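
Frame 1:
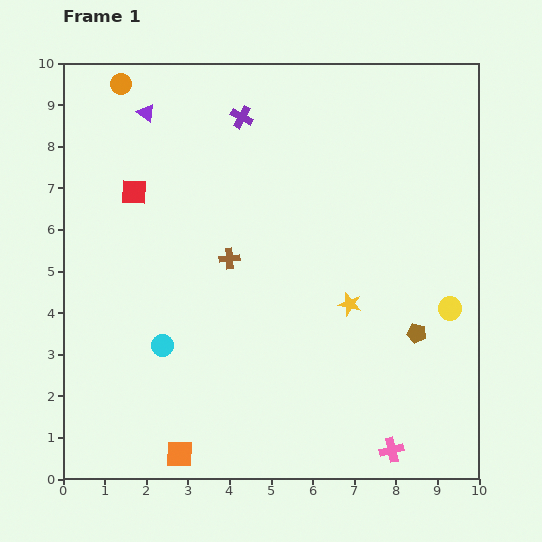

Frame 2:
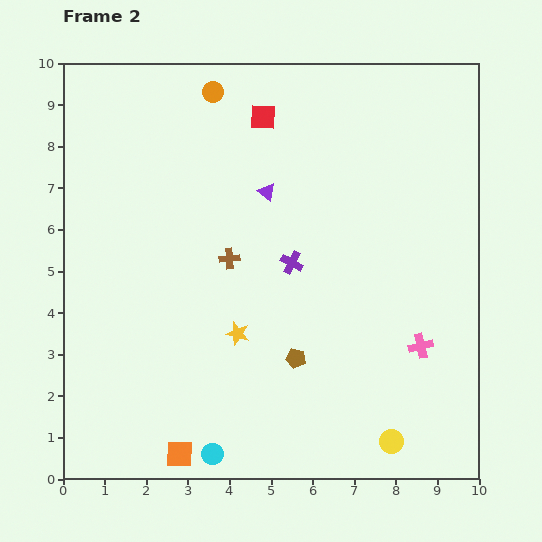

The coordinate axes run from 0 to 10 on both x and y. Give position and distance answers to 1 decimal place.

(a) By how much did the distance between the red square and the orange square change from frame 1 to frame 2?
+1.9

Distance in frame 1: 6.4. Distance in frame 2: 8.3.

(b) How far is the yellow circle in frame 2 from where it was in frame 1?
3.5

The yellow circle moved from (9.3, 4.1) to (7.9, 0.9), a distance of √(1.4² + 3.2²) ≈ 3.5.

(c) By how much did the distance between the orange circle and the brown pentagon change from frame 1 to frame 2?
-2.6

Distance in frame 1: 9.3. Distance in frame 2: 6.7.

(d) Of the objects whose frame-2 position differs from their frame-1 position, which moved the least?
the orange circle

(moved 2.2)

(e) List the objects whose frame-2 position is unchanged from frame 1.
the brown cross, the orange square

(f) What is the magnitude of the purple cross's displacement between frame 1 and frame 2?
3.7

The purple cross moved from (4.3, 8.7) to (5.5, 5.2), a distance of √(1.2² + 3.5²) ≈ 3.7.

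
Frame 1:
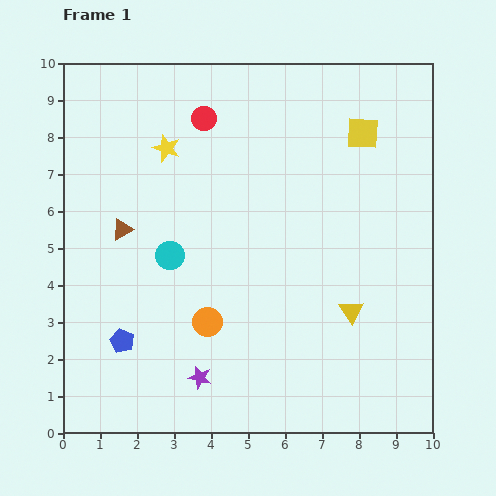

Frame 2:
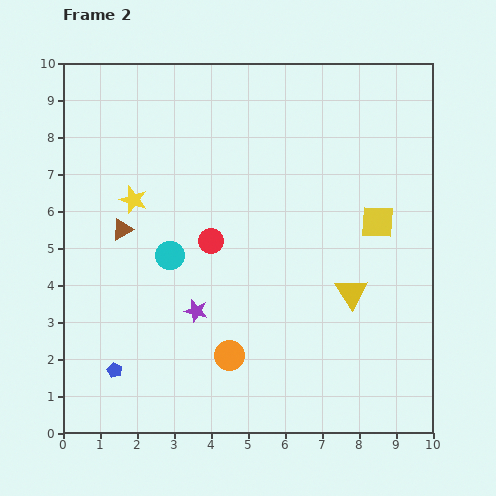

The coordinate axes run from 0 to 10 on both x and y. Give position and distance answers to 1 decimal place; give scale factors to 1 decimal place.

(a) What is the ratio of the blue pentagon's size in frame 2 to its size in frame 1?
0.6×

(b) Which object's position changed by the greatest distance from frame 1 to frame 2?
the red circle

(moved 3.3; next 2.4)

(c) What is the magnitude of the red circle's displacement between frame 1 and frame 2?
3.3

The red circle moved from (3.8, 8.5) to (4.0, 5.2), a distance of √(0.2² + 3.3²) ≈ 3.3.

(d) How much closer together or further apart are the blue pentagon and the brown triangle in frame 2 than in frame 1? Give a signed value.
+0.8

Distance in frame 1: 3.0. Distance in frame 2: 3.8.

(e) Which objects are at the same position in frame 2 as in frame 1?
the brown triangle, the cyan circle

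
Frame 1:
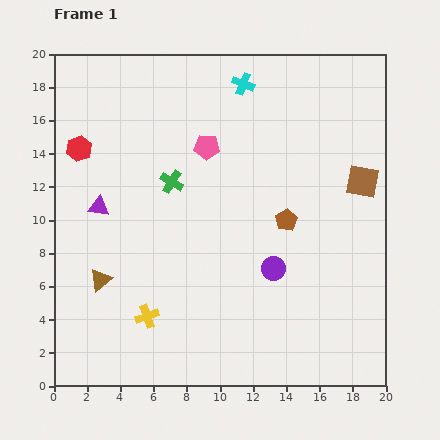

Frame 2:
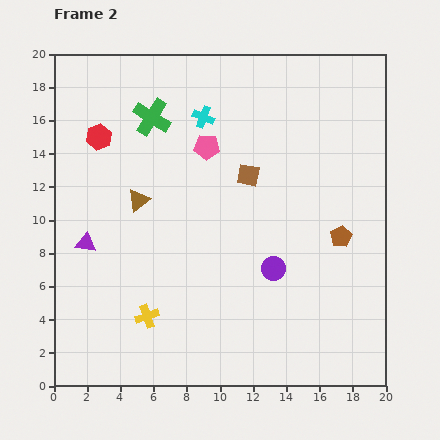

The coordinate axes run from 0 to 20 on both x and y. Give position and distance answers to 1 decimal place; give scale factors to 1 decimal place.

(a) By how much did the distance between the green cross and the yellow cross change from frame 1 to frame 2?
+3.8

Distance in frame 1: 8.2. Distance in frame 2: 12.0.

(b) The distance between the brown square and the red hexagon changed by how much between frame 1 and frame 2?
-7.9

Distance in frame 1: 17.2. Distance in frame 2: 9.3.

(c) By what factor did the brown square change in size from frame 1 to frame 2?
0.7×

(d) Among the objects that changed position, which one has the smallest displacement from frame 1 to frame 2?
the red hexagon

(moved 1.4)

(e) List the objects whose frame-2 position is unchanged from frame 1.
the purple circle, the pink pentagon, the yellow cross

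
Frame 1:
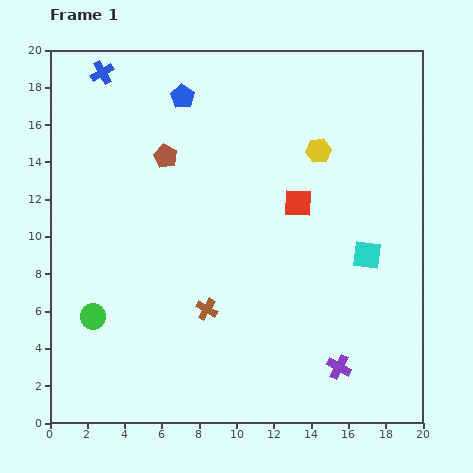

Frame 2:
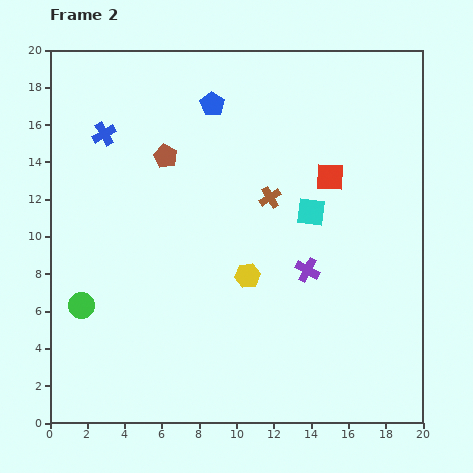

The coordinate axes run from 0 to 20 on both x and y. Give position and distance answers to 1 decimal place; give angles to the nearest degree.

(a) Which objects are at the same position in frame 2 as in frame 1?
the brown pentagon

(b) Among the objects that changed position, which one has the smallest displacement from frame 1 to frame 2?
the green circle

(moved 0.8)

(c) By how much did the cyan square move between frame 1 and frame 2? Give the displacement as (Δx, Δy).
(-3.0, 2.3)

The cyan square was at (17.0, 9.0) in frame 1 and (14.0, 11.3) in frame 2.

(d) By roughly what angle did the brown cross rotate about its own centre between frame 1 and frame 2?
28° clockwise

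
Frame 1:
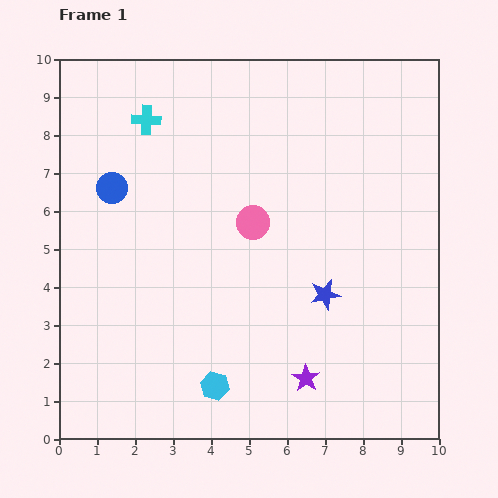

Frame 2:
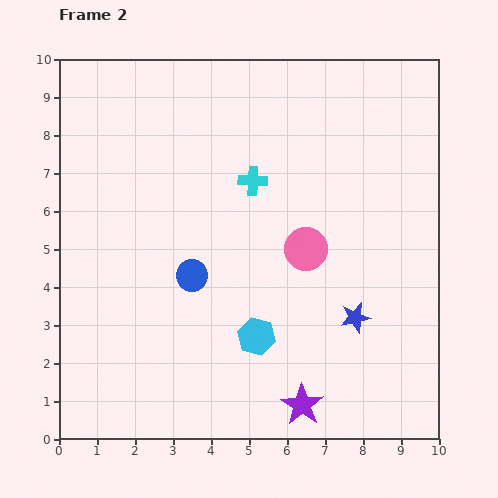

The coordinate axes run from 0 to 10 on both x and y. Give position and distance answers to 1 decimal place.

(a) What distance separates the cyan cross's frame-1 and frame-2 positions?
3.2

The cyan cross moved from (2.3, 8.4) to (5.1, 6.8), a distance of √(2.8² + 1.6²) ≈ 3.2.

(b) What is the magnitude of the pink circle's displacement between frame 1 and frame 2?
1.6

The pink circle moved from (5.1, 5.7) to (6.5, 5.0), a distance of √(1.4² + 0.7²) ≈ 1.6.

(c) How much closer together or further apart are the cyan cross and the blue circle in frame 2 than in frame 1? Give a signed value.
+1.0

Distance in frame 1: 2.0. Distance in frame 2: 3.0.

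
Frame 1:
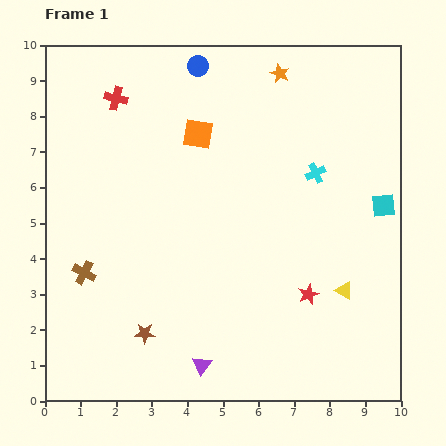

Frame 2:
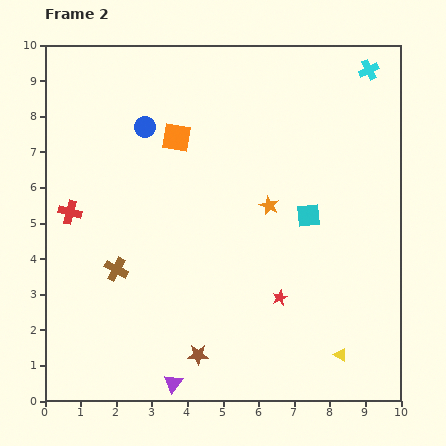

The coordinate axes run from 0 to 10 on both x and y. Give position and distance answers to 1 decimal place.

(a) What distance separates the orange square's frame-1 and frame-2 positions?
0.6

The orange square moved from (4.3, 7.5) to (3.7, 7.4), a distance of √(0.6² + 0.1²) ≈ 0.6.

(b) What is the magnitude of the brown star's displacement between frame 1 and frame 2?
1.6

The brown star moved from (2.8, 1.9) to (4.3, 1.3), a distance of √(1.5² + 0.6²) ≈ 1.6.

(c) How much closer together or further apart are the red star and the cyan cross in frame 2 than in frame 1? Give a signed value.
+3.5

Distance in frame 1: 3.4. Distance in frame 2: 6.9.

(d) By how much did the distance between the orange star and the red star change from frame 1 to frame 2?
-3.7

Distance in frame 1: 6.3. Distance in frame 2: 2.6.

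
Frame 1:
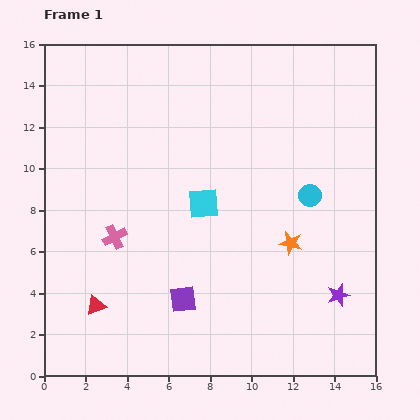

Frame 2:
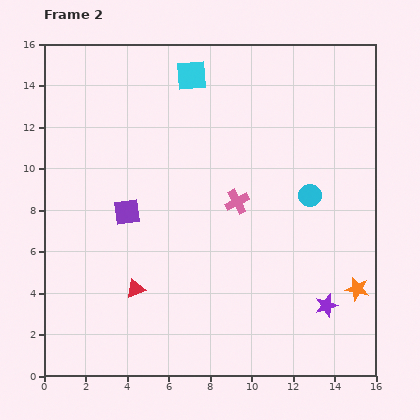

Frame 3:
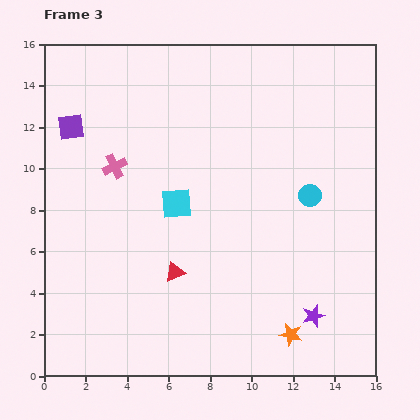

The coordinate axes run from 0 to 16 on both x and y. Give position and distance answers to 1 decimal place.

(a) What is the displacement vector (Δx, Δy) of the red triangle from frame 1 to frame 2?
(1.9, 0.8)

The red triangle was at (2.5, 3.4) in frame 1 and (4.4, 4.2) in frame 2.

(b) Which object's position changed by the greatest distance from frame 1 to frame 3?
the purple square

(moved 9.9; next 4.4)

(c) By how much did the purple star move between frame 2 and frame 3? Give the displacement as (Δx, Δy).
(-0.6, -0.5)

The purple star was at (13.6, 3.4) in frame 2 and (13.0, 2.9) in frame 3.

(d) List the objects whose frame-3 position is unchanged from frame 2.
the cyan circle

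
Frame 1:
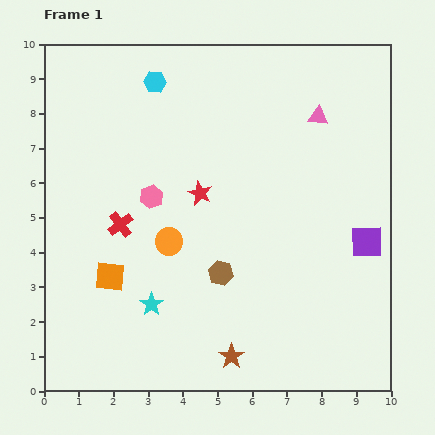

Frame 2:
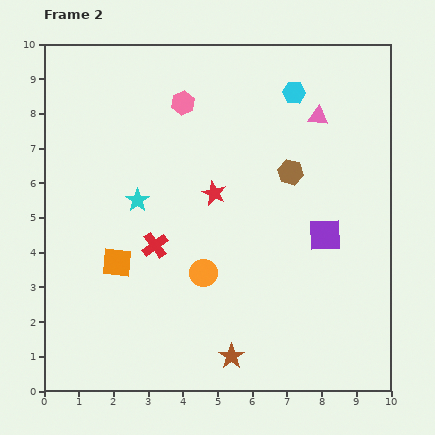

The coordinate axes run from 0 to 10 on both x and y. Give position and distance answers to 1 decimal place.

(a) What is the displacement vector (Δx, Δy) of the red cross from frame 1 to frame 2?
(1.0, -0.6)

The red cross was at (2.2, 4.8) in frame 1 and (3.2, 4.2) in frame 2.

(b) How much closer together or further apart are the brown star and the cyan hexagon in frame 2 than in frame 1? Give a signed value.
-0.4

Distance in frame 1: 8.2. Distance in frame 2: 7.8.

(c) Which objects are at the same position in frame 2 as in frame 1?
the pink triangle, the brown star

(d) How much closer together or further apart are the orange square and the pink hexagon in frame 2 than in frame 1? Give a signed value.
+2.4

Distance in frame 1: 2.6. Distance in frame 2: 5.0.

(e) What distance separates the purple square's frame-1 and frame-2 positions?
1.2

The purple square moved from (9.3, 4.3) to (8.1, 4.5), a distance of √(1.2² + 0.2²) ≈ 1.2.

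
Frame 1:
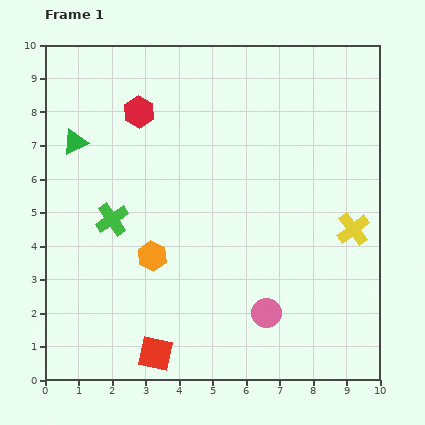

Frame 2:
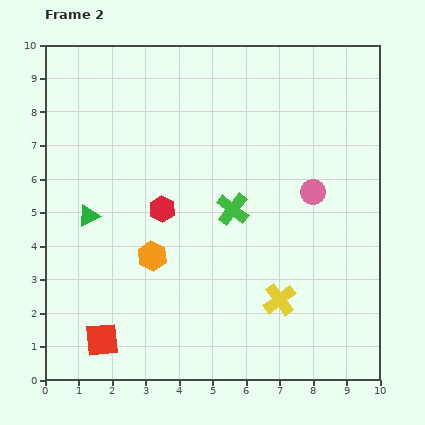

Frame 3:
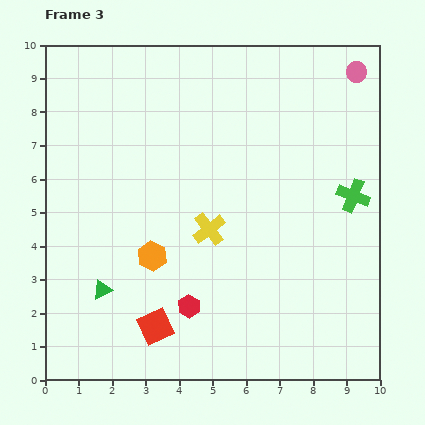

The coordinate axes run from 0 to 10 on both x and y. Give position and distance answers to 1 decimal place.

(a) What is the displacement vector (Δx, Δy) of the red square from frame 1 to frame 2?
(-1.6, 0.4)

The red square was at (3.3, 0.8) in frame 1 and (1.7, 1.2) in frame 2.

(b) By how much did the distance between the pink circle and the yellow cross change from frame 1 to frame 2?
-0.2

Distance in frame 1: 3.6. Distance in frame 2: 3.4.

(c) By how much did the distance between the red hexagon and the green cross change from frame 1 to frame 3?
+2.6

Distance in frame 1: 3.3. Distance in frame 3: 5.9.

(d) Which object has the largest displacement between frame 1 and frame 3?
the pink circle

(moved 7.7; next 7.2)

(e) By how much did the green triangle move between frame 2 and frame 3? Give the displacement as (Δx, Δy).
(0.4, -2.2)

The green triangle was at (1.3, 4.9) in frame 2 and (1.7, 2.7) in frame 3.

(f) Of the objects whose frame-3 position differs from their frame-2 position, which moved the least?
the red square

(moved 1.6)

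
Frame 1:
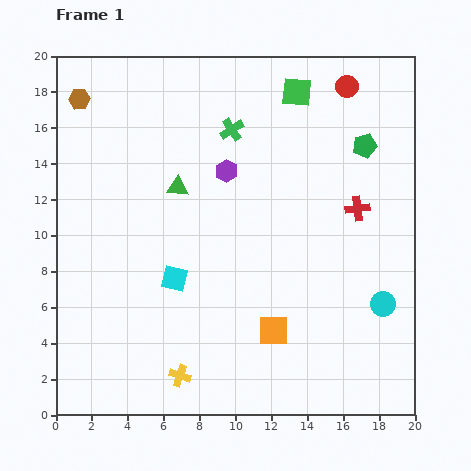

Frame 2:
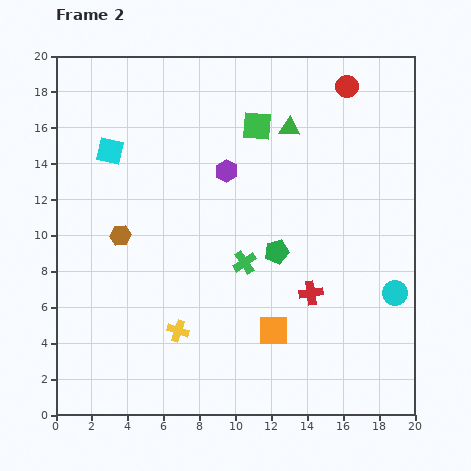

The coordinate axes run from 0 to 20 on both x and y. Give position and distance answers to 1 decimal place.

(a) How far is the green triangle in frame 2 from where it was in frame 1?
7.0

The green triangle moved from (6.8, 12.7) to (13.0, 16.0), a distance of √(6.2² + 3.3²) ≈ 7.0.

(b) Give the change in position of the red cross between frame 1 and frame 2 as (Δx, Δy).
(-2.6, -4.7)

The red cross was at (16.8, 11.5) in frame 1 and (14.2, 6.8) in frame 2.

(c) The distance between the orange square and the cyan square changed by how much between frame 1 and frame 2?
+7.3

Distance in frame 1: 6.2. Distance in frame 2: 13.5.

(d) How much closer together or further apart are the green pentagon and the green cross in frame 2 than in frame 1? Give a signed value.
-5.6

Distance in frame 1: 7.5. Distance in frame 2: 1.9.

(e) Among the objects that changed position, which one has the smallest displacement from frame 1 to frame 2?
the cyan circle

(moved 0.9)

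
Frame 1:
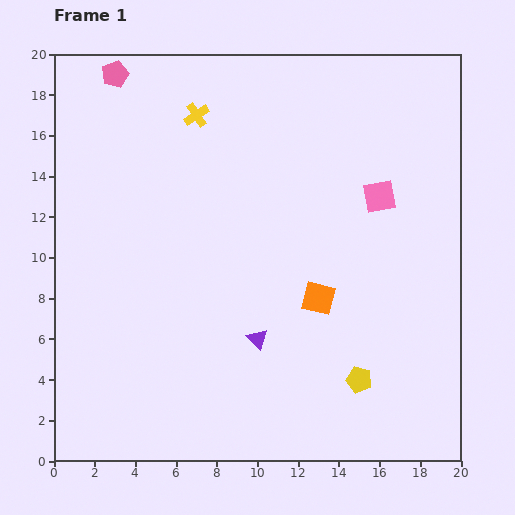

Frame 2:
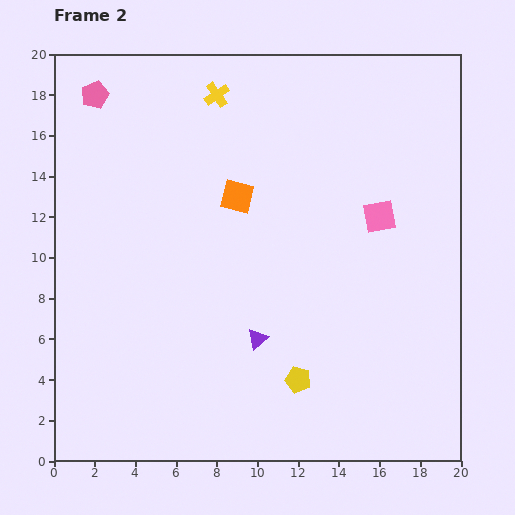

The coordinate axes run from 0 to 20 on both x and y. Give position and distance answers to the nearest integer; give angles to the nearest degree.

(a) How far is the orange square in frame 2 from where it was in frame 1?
6

The orange square moved from (13, 8) to (9, 13), a distance of √(4² + 5²) ≈ 6.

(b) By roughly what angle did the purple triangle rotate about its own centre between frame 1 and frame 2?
32° clockwise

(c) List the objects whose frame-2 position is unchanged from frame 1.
the purple triangle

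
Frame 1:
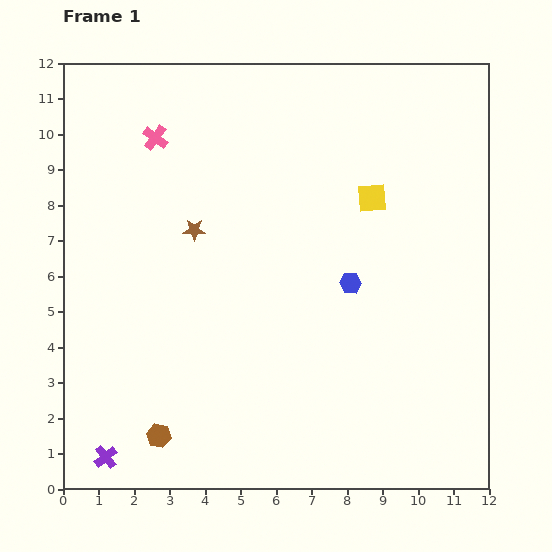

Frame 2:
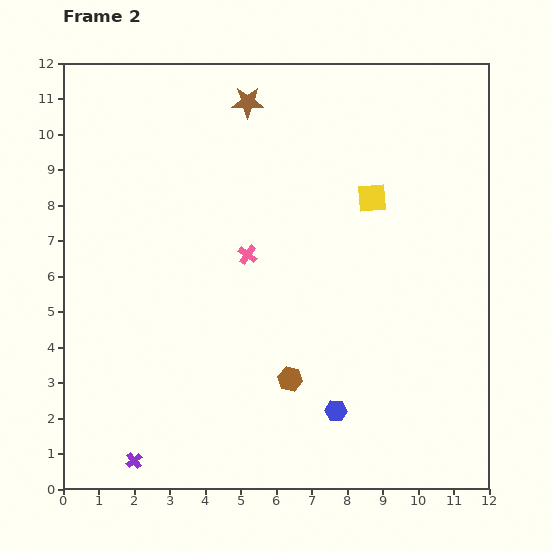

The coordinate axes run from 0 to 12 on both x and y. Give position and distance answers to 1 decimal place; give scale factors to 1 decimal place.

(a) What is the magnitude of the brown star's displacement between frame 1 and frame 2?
3.9

The brown star moved from (3.7, 7.3) to (5.2, 10.9), a distance of √(1.5² + 3.6²) ≈ 3.9.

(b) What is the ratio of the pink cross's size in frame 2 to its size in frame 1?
0.8×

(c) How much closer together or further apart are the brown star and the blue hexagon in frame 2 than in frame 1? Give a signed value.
+4.5

Distance in frame 1: 4.6. Distance in frame 2: 9.1.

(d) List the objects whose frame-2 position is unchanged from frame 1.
the yellow square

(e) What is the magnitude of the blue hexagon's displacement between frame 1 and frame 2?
3.6

The blue hexagon moved from (8.1, 5.8) to (7.7, 2.2), a distance of √(0.4² + 3.6²) ≈ 3.6.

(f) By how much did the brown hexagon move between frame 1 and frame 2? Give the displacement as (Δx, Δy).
(3.7, 1.6)

The brown hexagon was at (2.7, 1.5) in frame 1 and (6.4, 3.1) in frame 2.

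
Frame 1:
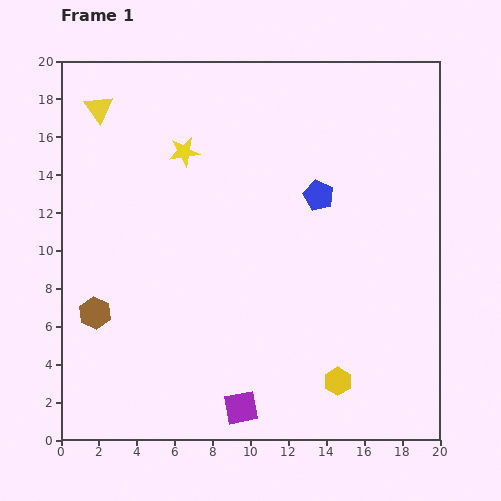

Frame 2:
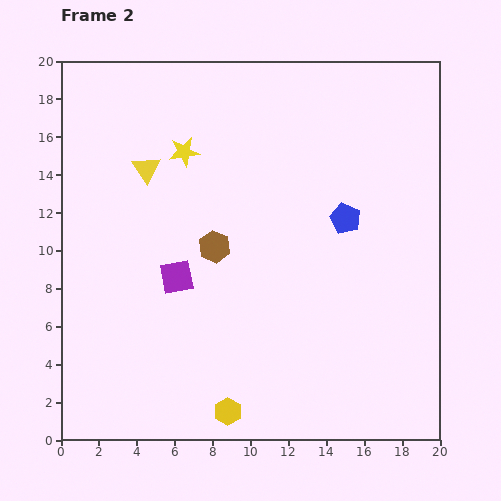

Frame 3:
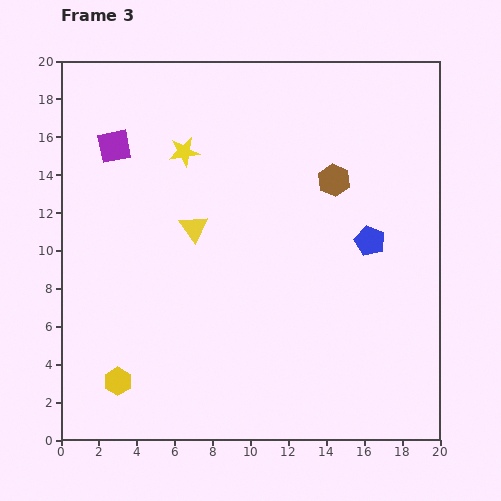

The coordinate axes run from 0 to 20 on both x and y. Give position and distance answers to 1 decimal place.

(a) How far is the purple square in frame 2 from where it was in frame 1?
7.7

The purple square moved from (9.5, 1.7) to (6.1, 8.6), a distance of √(3.4² + 6.9²) ≈ 7.7.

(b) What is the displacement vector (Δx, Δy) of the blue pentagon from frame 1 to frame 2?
(1.4, -1.2)

The blue pentagon was at (13.6, 12.9) in frame 1 and (15.0, 11.7) in frame 2.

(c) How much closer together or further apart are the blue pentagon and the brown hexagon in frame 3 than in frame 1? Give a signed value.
-9.6

Distance in frame 1: 13.3. Distance in frame 3: 3.7.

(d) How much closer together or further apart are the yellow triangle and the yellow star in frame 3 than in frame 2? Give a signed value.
+1.8

Distance in frame 2: 2.2. Distance in frame 3: 4.0.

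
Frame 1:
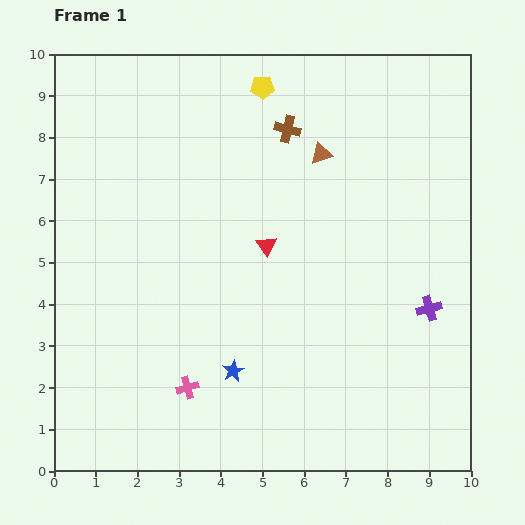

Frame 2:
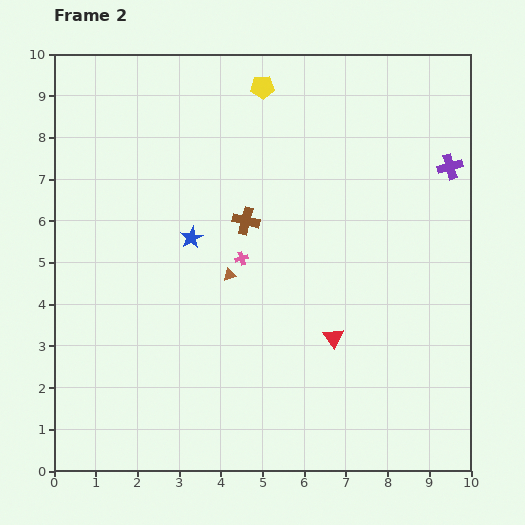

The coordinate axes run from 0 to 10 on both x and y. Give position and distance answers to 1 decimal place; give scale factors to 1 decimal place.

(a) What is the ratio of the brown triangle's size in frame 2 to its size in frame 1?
0.6×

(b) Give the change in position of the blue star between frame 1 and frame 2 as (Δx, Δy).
(-1.0, 3.2)

The blue star was at (4.3, 2.4) in frame 1 and (3.3, 5.6) in frame 2.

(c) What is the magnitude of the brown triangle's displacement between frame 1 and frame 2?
3.6

The brown triangle moved from (6.4, 7.6) to (4.2, 4.7), a distance of √(2.2² + 2.9²) ≈ 3.6.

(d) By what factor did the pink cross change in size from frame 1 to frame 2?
0.6×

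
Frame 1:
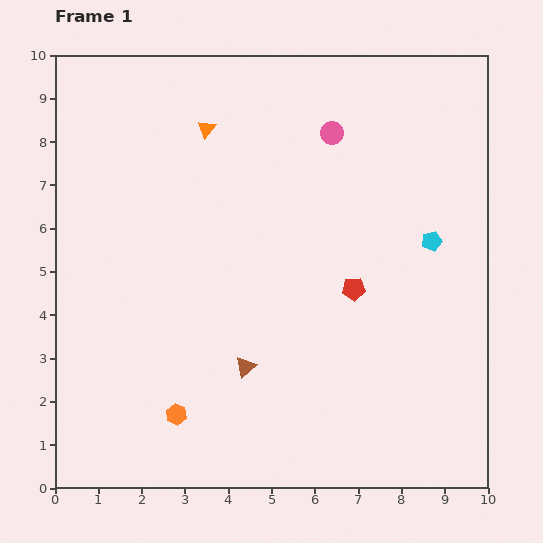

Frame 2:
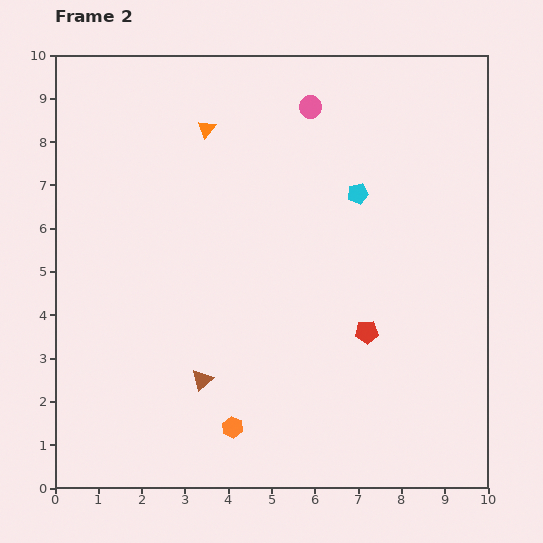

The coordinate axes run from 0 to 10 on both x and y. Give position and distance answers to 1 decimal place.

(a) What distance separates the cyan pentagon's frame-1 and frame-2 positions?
2.0

The cyan pentagon moved from (8.7, 5.7) to (7.0, 6.8), a distance of √(1.7² + 1.1²) ≈ 2.0.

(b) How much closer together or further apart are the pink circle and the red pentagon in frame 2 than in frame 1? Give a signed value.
+1.8

Distance in frame 1: 3.6. Distance in frame 2: 5.4.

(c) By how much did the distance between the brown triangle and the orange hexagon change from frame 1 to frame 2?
-0.6

Distance in frame 1: 1.9. Distance in frame 2: 1.3.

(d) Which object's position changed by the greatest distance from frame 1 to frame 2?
the cyan pentagon

(moved 2.0; next 1.3)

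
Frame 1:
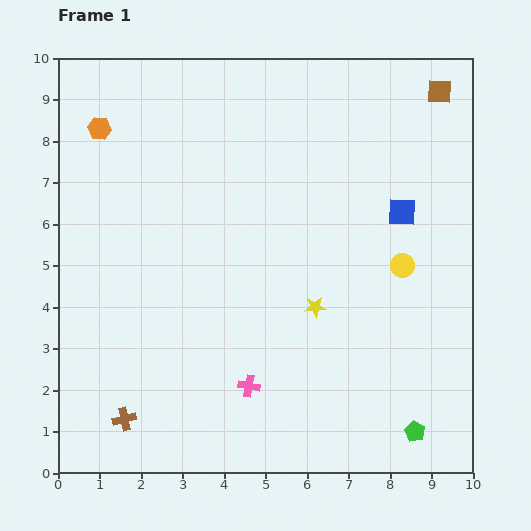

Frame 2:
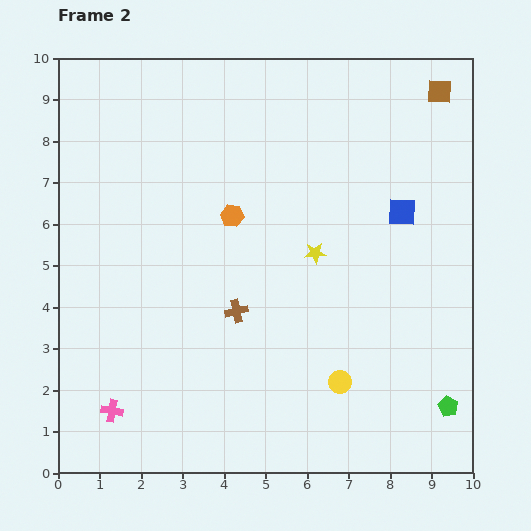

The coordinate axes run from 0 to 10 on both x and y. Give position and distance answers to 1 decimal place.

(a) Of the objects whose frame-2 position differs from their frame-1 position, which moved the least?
the green pentagon

(moved 1.0)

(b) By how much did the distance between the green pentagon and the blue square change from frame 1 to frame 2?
-0.5

Distance in frame 1: 5.3. Distance in frame 2: 4.8.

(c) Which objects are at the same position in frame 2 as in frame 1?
the brown square, the blue square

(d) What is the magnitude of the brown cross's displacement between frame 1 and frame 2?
3.7

The brown cross moved from (1.6, 1.3) to (4.3, 3.9), a distance of √(2.7² + 2.6²) ≈ 3.7.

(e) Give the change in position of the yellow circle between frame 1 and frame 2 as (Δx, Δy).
(-1.5, -2.8)

The yellow circle was at (8.3, 5.0) in frame 1 and (6.8, 2.2) in frame 2.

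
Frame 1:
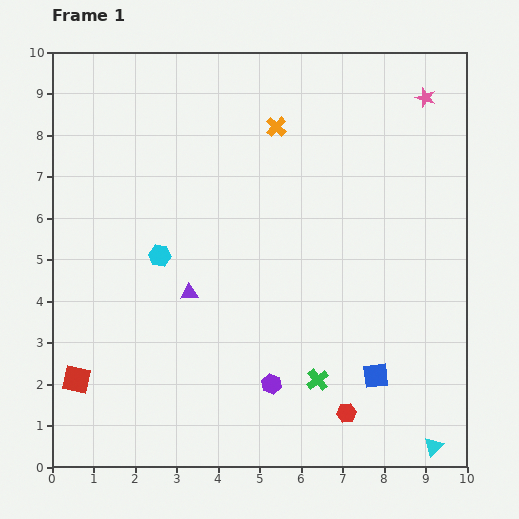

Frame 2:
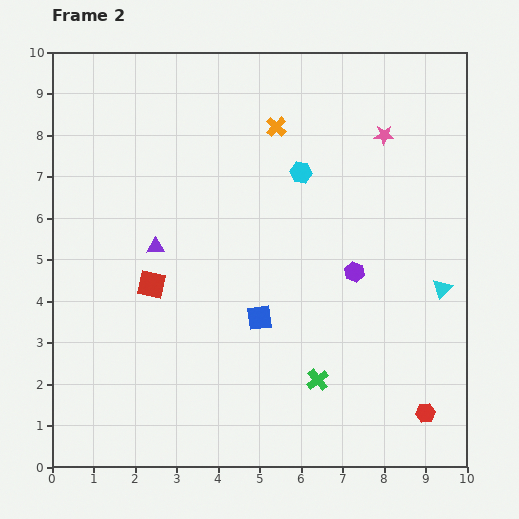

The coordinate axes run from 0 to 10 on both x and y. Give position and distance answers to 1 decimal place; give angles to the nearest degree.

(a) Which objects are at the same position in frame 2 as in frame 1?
the green cross, the orange cross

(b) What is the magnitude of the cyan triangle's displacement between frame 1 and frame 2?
3.8

The cyan triangle moved from (9.2, 0.5) to (9.4, 4.3), a distance of √(0.2² + 3.8²) ≈ 3.8.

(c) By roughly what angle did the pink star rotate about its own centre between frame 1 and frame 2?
17° counter-clockwise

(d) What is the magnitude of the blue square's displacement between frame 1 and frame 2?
3.1

The blue square moved from (7.8, 2.2) to (5.0, 3.6), a distance of √(2.8² + 1.4²) ≈ 3.1.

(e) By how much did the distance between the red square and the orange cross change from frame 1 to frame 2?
-3.0

Distance in frame 1: 7.8. Distance in frame 2: 4.8.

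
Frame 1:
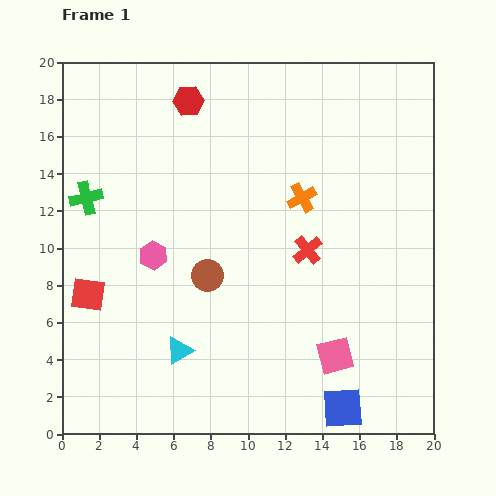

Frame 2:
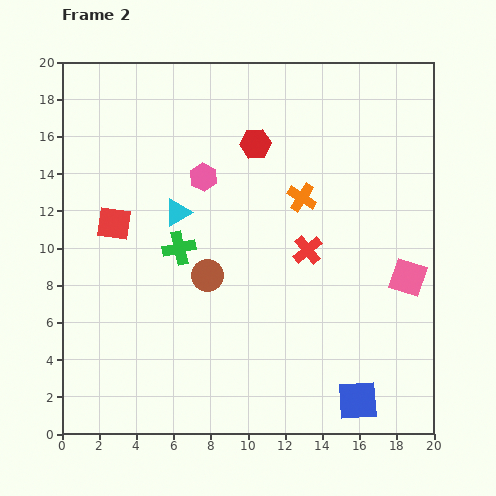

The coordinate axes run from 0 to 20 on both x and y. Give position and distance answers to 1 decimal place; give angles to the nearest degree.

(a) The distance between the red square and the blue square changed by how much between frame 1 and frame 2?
+1.2

Distance in frame 1: 15.0. Distance in frame 2: 16.2.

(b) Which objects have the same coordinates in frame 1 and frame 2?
the orange cross, the red cross, the brown circle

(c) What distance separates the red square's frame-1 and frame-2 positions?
4.0

The red square moved from (1.4, 7.5) to (2.8, 11.3), a distance of √(1.4² + 3.8²) ≈ 4.0.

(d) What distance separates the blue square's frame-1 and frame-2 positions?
0.9

The blue square moved from (15.1, 1.4) to (15.9, 1.8), a distance of √(0.8² + 0.4²) ≈ 0.9.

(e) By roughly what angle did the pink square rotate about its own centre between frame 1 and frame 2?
32° clockwise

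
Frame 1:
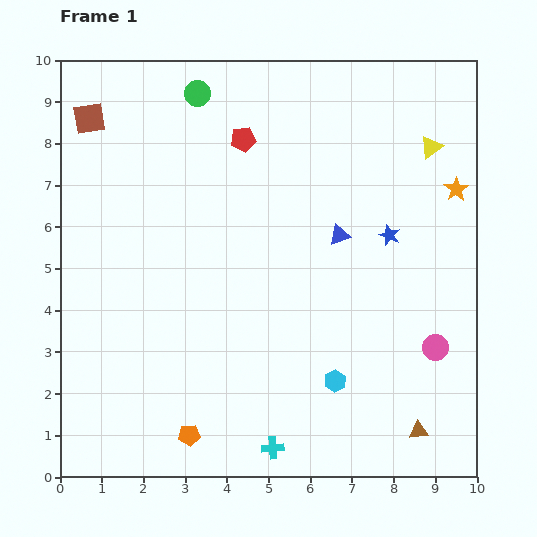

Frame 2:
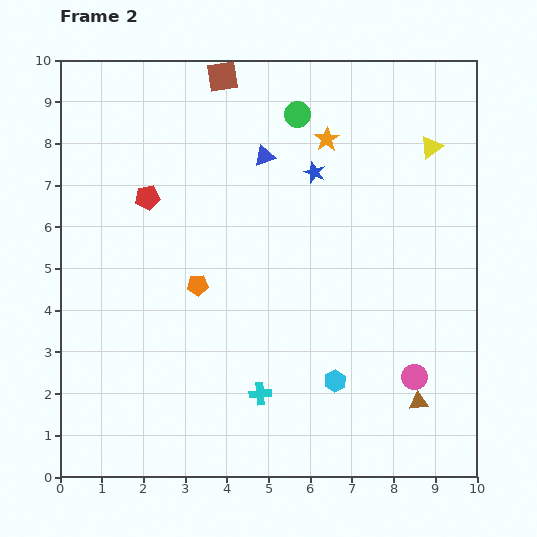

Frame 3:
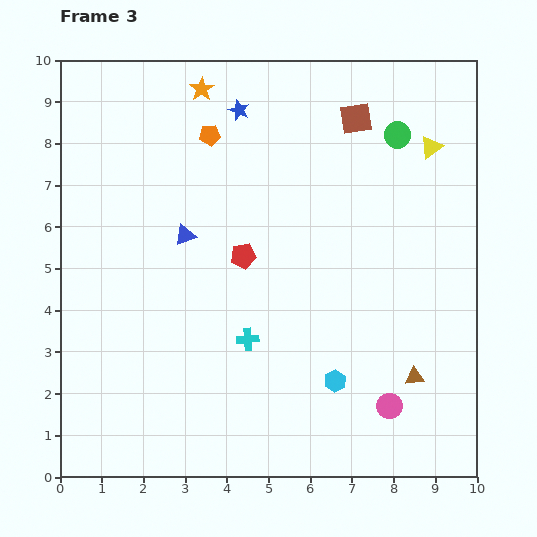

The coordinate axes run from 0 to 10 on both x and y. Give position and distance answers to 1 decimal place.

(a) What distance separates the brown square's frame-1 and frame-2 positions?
3.4

The brown square moved from (0.7, 8.6) to (3.9, 9.6), a distance of √(3.2² + 1.0²) ≈ 3.4.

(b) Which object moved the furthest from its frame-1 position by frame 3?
the orange pentagon

(moved 7.2; next 6.6)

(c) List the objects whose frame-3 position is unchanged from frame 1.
the yellow triangle, the cyan hexagon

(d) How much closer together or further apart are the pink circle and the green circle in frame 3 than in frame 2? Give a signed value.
-0.4

Distance in frame 2: 6.9. Distance in frame 3: 6.5.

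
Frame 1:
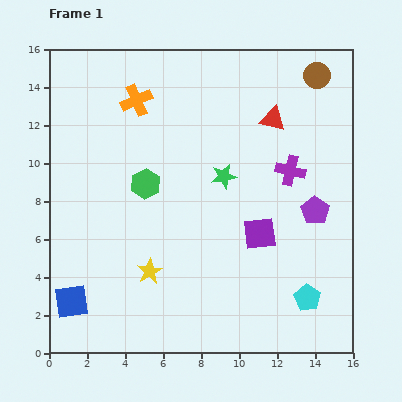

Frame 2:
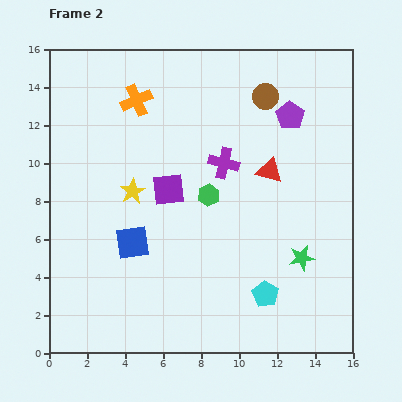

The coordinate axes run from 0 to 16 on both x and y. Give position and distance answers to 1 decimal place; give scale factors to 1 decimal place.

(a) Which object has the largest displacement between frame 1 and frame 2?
the green star

(moved 5.9; next 5.3)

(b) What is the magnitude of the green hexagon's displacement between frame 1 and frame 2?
3.4

The green hexagon moved from (5.1, 8.9) to (8.4, 8.3), a distance of √(3.3² + 0.6²) ≈ 3.4.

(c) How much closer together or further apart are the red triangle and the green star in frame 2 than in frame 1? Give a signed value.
+0.9

Distance in frame 1: 4.0. Distance in frame 2: 4.9.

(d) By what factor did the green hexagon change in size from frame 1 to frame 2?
0.7×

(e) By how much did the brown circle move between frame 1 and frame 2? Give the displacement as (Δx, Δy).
(-2.7, -1.1)

The brown circle was at (14.1, 14.6) in frame 1 and (11.4, 13.5) in frame 2.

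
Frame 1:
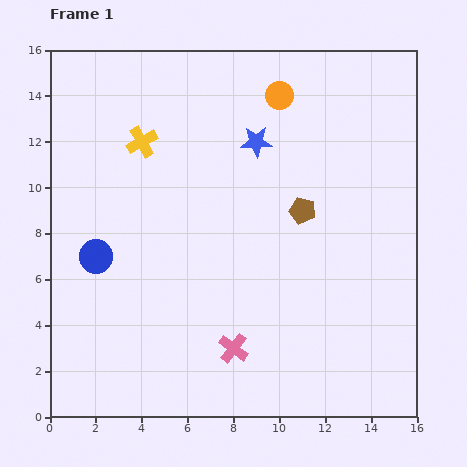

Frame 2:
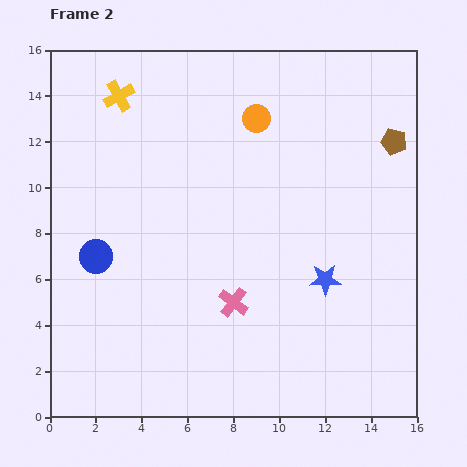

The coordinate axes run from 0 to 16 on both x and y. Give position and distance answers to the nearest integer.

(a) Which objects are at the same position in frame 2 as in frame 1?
the blue circle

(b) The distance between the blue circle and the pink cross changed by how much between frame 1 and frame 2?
-1

Distance in frame 1: 7. Distance in frame 2: 6.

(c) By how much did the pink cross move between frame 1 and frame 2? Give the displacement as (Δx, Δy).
(0, 2)

The pink cross was at (8, 3) in frame 1 and (8, 5) in frame 2.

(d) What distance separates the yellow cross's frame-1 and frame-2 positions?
2

The yellow cross moved from (4, 12) to (3, 14), a distance of √(1² + 2²) ≈ 2.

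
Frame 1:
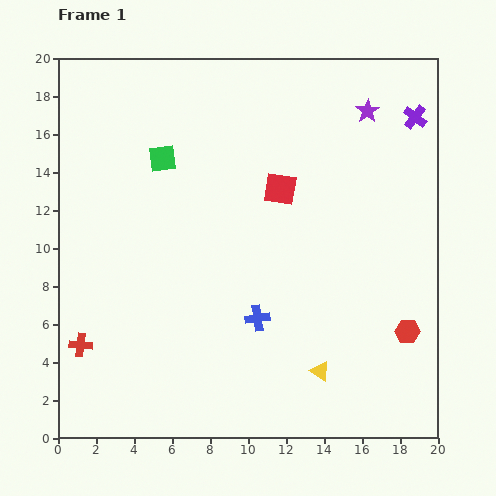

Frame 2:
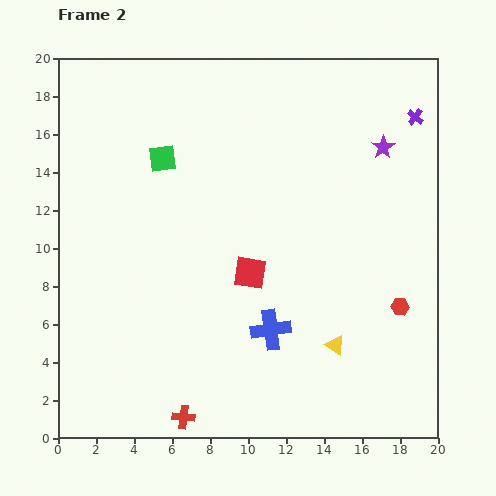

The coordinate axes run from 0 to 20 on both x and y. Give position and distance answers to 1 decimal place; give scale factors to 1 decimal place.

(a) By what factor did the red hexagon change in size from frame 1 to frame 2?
0.7×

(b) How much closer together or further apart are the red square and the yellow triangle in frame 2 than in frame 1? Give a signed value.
-3.9

Distance in frame 1: 9.8. Distance in frame 2: 5.9.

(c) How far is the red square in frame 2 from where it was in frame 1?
4.7

The red square moved from (11.7, 13.1) to (10.1, 8.7), a distance of √(1.6² + 4.4²) ≈ 4.7.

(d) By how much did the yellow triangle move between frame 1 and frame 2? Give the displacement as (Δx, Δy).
(0.8, 1.4)

The yellow triangle was at (13.8, 3.5) in frame 1 and (14.6, 4.9) in frame 2.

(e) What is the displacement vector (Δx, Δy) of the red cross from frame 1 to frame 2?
(5.4, -3.8)

The red cross was at (1.2, 4.9) in frame 1 and (6.6, 1.1) in frame 2.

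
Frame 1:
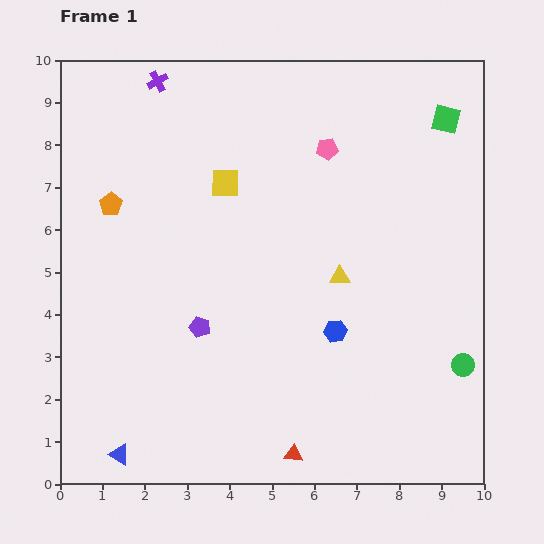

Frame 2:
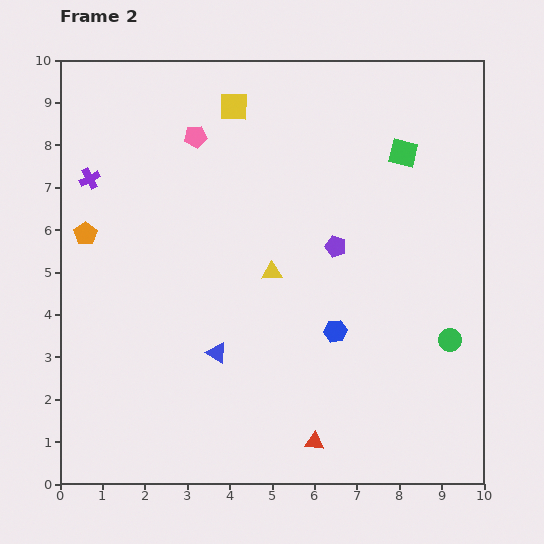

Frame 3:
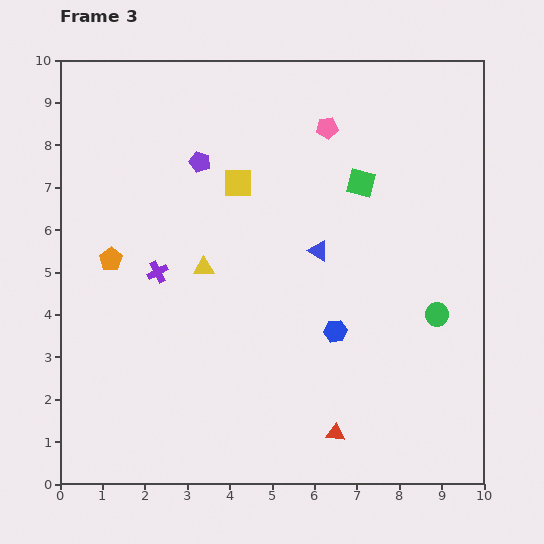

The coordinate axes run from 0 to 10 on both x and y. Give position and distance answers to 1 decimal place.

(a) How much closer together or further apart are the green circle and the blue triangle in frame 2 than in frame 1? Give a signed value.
-2.9

Distance in frame 1: 8.4. Distance in frame 2: 5.5.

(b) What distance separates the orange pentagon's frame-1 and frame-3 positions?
1.3

The orange pentagon moved from (1.2, 6.6) to (1.2, 5.3), a distance of √(0.0² + 1.3²) ≈ 1.3.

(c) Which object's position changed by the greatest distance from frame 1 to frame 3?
the blue triangle

(moved 6.7; next 4.5)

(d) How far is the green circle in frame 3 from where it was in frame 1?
1.3

The green circle moved from (9.5, 2.8) to (8.9, 4.0), a distance of √(0.6² + 1.2²) ≈ 1.3.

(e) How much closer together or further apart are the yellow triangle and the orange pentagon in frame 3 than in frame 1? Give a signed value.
-3.5

Distance in frame 1: 5.7. Distance in frame 3: 2.2.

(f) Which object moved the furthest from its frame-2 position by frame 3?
the purple pentagon

(moved 3.8; next 3.4)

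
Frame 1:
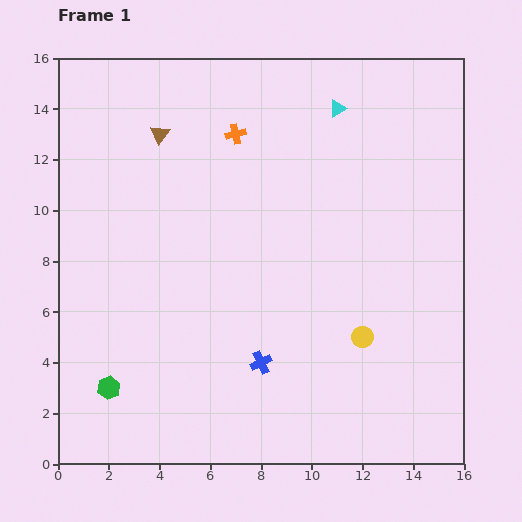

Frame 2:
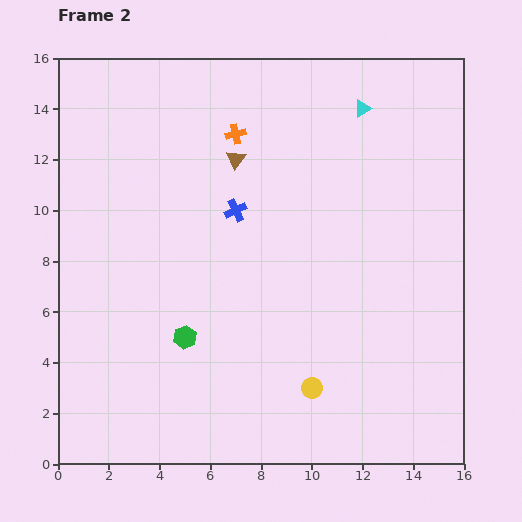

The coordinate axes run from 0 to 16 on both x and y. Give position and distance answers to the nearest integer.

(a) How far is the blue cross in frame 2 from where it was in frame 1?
6

The blue cross moved from (8, 4) to (7, 10), a distance of √(1² + 6²) ≈ 6.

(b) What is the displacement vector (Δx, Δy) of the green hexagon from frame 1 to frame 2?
(3, 2)

The green hexagon was at (2, 3) in frame 1 and (5, 5) in frame 2.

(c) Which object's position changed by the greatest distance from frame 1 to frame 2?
the blue cross

(moved 6; next 4)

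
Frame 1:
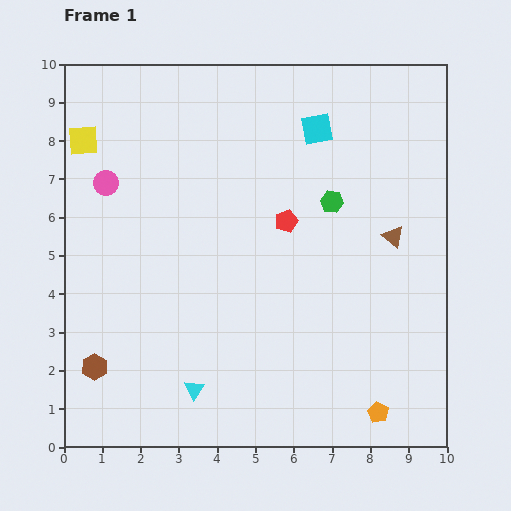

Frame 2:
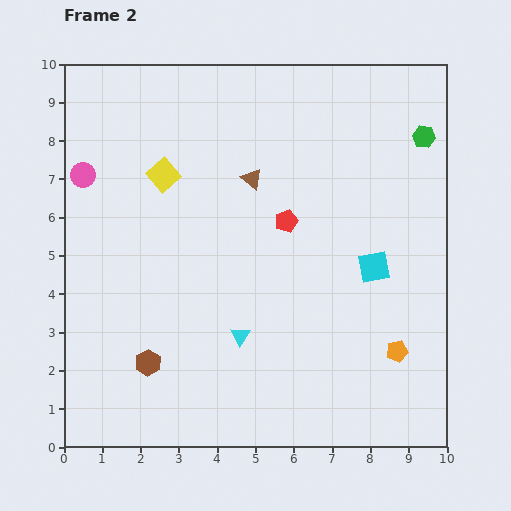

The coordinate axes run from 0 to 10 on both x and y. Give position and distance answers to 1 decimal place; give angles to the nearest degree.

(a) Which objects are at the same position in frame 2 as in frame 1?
the red pentagon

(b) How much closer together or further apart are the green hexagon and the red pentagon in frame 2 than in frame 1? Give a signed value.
+2.9

Distance in frame 1: 1.3. Distance in frame 2: 4.2.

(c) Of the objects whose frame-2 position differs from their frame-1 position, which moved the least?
the pink circle

(moved 0.6)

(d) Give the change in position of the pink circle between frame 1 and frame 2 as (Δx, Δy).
(-0.6, 0.2)

The pink circle was at (1.1, 6.9) in frame 1 and (0.5, 7.1) in frame 2.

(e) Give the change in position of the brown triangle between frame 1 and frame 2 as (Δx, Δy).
(-3.7, 1.5)

The brown triangle was at (8.6, 5.5) in frame 1 and (4.9, 7.0) in frame 2.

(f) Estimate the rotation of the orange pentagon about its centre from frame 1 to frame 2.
29° clockwise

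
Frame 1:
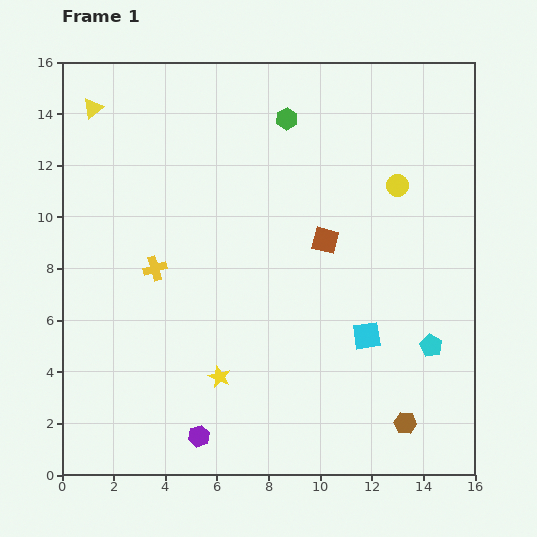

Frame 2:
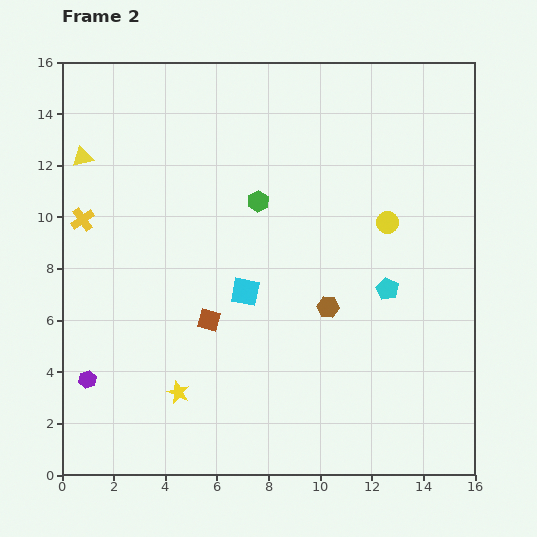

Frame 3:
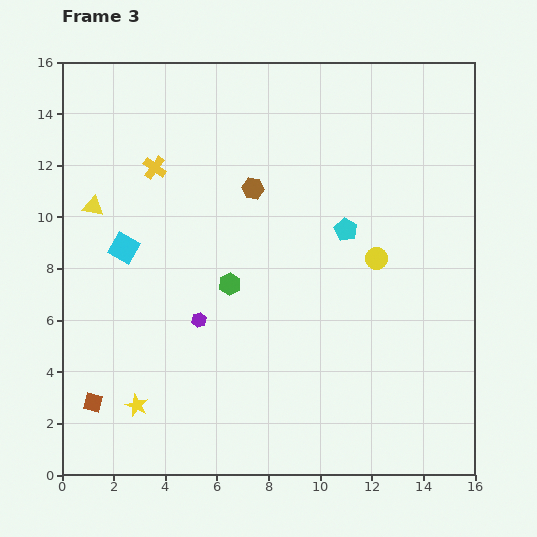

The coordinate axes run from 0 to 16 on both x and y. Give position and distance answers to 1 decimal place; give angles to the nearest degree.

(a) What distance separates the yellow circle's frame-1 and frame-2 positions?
1.5

The yellow circle moved from (13.0, 11.2) to (12.6, 9.8), a distance of √(0.4² + 1.4²) ≈ 1.5.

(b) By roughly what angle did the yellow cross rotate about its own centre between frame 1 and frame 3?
38° counter-clockwise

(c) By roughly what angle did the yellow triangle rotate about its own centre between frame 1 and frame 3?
47° clockwise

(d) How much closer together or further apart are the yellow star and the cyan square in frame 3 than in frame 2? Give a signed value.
+1.4

Distance in frame 2: 4.7. Distance in frame 3: 6.1.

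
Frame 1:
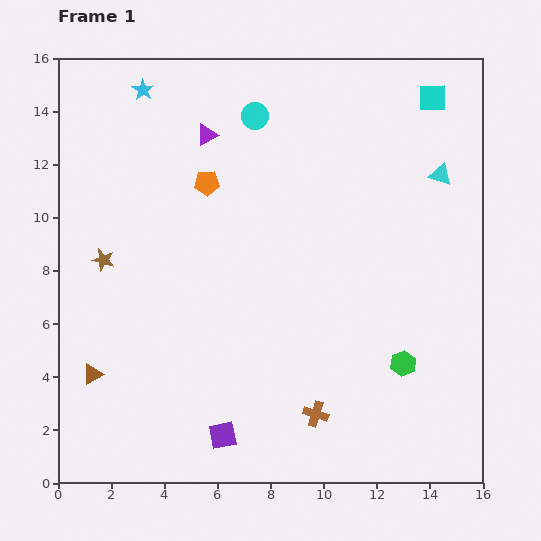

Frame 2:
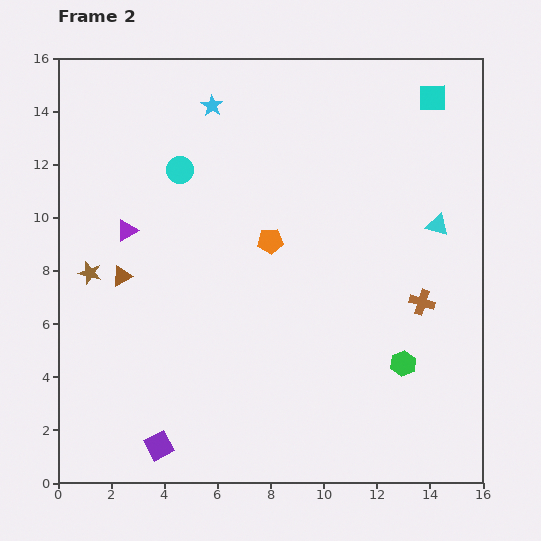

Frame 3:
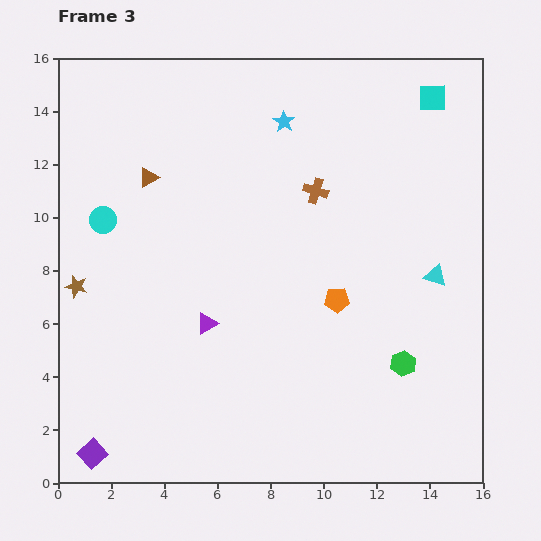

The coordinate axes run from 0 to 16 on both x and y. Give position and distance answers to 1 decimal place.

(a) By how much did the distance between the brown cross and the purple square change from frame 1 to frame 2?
+7.7

Distance in frame 1: 3.6. Distance in frame 2: 11.3.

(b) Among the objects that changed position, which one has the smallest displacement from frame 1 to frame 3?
the brown star

(moved 1.4)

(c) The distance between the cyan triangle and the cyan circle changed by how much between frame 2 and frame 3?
+2.8

Distance in frame 2: 9.9. Distance in frame 3: 12.7.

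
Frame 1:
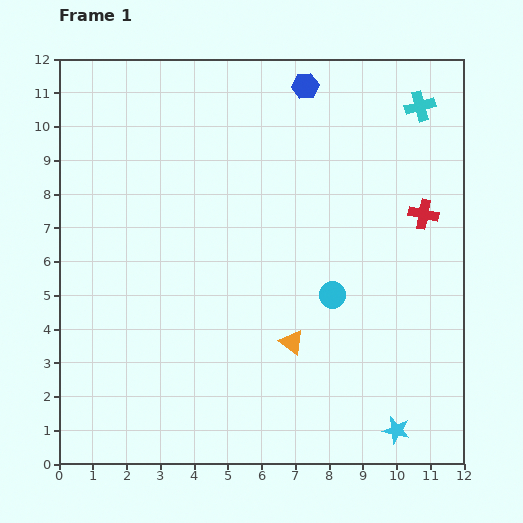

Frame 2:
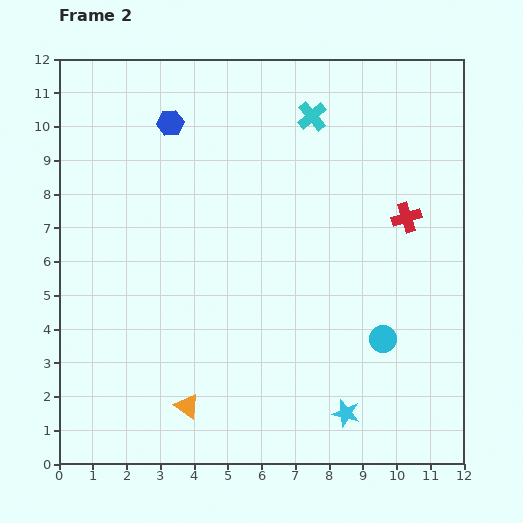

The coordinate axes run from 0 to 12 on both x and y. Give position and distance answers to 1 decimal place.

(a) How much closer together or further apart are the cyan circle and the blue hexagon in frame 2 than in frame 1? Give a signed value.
+2.7

Distance in frame 1: 6.3. Distance in frame 2: 9.0.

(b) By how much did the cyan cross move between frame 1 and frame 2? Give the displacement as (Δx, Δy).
(-3.2, -0.3)

The cyan cross was at (10.7, 10.6) in frame 1 and (7.5, 10.3) in frame 2.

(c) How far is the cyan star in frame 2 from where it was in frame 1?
1.6

The cyan star moved from (10.0, 1.0) to (8.5, 1.5), a distance of √(1.5² + 0.5²) ≈ 1.6.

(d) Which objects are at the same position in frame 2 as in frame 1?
none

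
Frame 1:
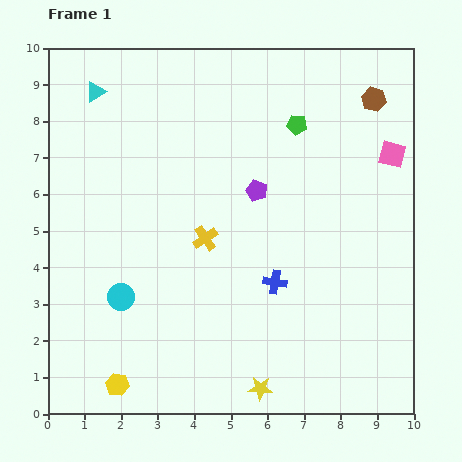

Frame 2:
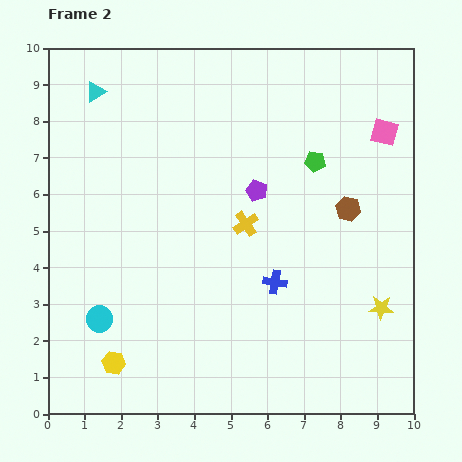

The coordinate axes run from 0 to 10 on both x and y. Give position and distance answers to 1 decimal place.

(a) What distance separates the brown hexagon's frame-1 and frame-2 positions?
3.1

The brown hexagon moved from (8.9, 8.6) to (8.2, 5.6), a distance of √(0.7² + 3.0²) ≈ 3.1.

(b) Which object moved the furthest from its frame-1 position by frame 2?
the yellow star

(moved 4.0; next 3.1)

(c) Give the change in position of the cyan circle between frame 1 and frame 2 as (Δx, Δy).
(-0.6, -0.6)

The cyan circle was at (2.0, 3.2) in frame 1 and (1.4, 2.6) in frame 2.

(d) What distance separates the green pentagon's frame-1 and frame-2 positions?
1.1

The green pentagon moved from (6.8, 7.9) to (7.3, 6.9), a distance of √(0.5² + 1.0²) ≈ 1.1.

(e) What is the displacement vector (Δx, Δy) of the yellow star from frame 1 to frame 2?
(3.3, 2.2)

The yellow star was at (5.8, 0.7) in frame 1 and (9.1, 2.9) in frame 2.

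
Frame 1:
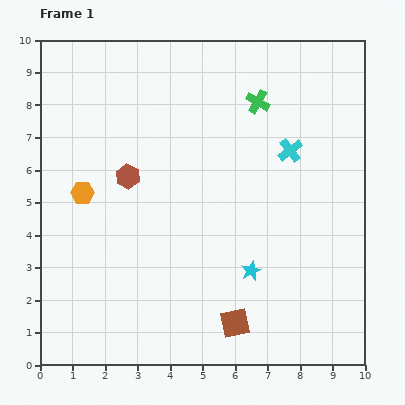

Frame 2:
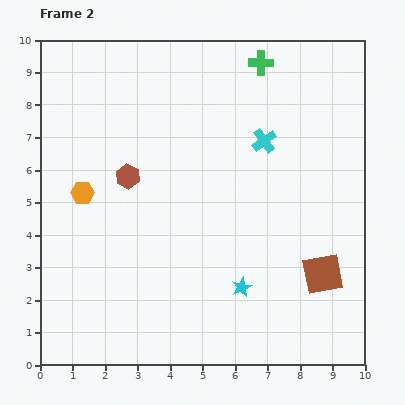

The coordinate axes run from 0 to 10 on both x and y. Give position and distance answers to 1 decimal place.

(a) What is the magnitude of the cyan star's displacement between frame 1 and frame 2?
0.6

The cyan star moved from (6.5, 2.9) to (6.2, 2.4), a distance of √(0.3² + 0.5²) ≈ 0.6.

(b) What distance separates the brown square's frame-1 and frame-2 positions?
3.1

The brown square moved from (6.0, 1.3) to (8.7, 2.8), a distance of √(2.7² + 1.5²) ≈ 3.1.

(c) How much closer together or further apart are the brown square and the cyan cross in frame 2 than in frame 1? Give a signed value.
-1.1

Distance in frame 1: 5.6. Distance in frame 2: 4.5.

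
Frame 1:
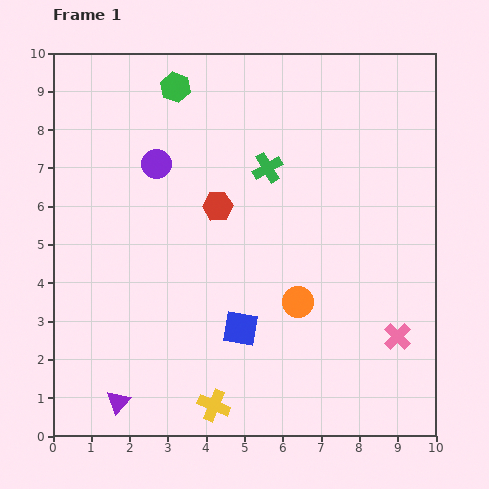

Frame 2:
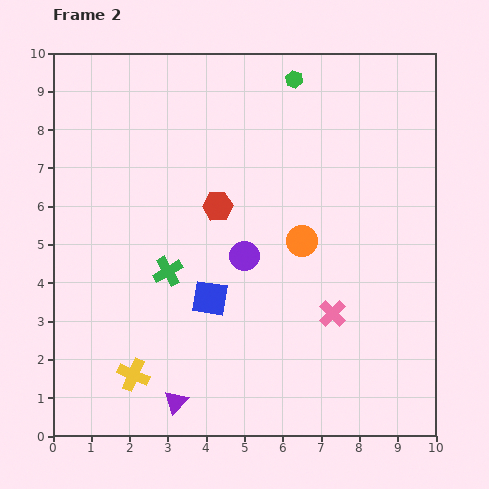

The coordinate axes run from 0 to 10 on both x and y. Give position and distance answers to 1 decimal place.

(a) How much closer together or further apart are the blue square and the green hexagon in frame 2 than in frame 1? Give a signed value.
-0.4

Distance in frame 1: 6.5. Distance in frame 2: 6.1.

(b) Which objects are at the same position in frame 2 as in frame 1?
the red hexagon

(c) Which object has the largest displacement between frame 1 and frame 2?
the green cross

(moved 3.7; next 3.3)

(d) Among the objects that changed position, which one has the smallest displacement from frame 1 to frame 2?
the blue square

(moved 1.1)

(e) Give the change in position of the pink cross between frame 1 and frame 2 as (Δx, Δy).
(-1.7, 0.6)

The pink cross was at (9.0, 2.6) in frame 1 and (7.3, 3.2) in frame 2.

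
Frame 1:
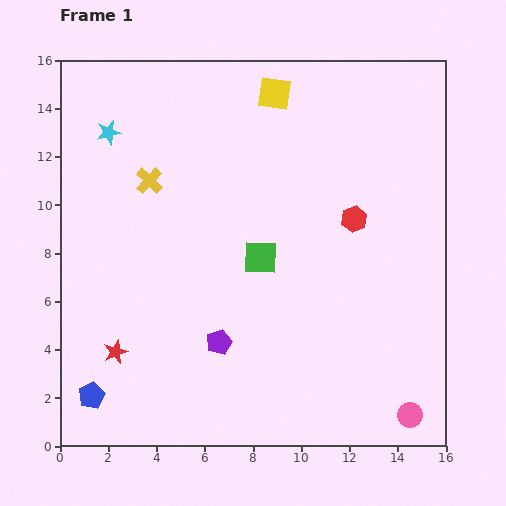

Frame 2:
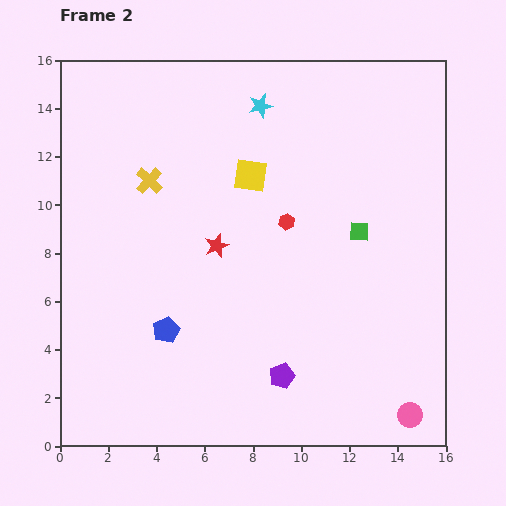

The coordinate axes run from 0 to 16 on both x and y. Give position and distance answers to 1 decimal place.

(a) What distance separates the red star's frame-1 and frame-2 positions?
6.1

The red star moved from (2.3, 3.9) to (6.5, 8.3), a distance of √(4.2² + 4.4²) ≈ 6.1.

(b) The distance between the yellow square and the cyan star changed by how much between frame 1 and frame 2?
-4.2

Distance in frame 1: 7.1. Distance in frame 2: 2.9.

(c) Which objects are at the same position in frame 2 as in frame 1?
the yellow cross, the pink circle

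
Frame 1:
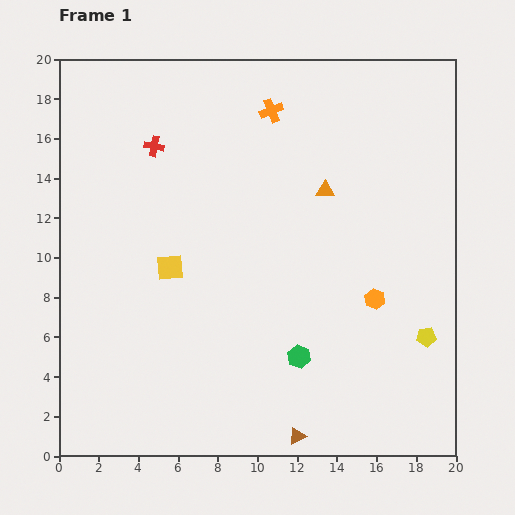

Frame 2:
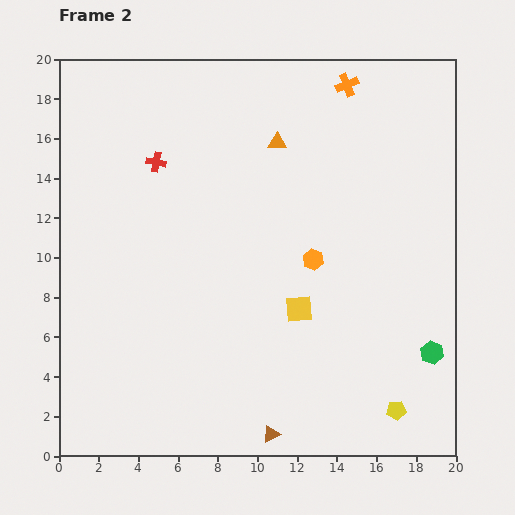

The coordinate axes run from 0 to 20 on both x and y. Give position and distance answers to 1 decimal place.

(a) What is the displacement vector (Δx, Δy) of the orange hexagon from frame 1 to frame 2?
(-3.1, 2.0)

The orange hexagon was at (15.9, 7.9) in frame 1 and (12.8, 9.9) in frame 2.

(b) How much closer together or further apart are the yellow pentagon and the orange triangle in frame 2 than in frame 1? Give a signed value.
+5.8

Distance in frame 1: 9.0. Distance in frame 2: 14.8.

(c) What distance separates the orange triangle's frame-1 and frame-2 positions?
3.4

The orange triangle moved from (13.4, 13.4) to (11.0, 15.8), a distance of √(2.4² + 2.4²) ≈ 3.4.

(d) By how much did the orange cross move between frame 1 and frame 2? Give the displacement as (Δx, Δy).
(3.8, 1.3)

The orange cross was at (10.7, 17.4) in frame 1 and (14.5, 18.7) in frame 2.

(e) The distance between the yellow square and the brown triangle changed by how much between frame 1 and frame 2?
-4.1

Distance in frame 1: 10.6. Distance in frame 2: 6.5.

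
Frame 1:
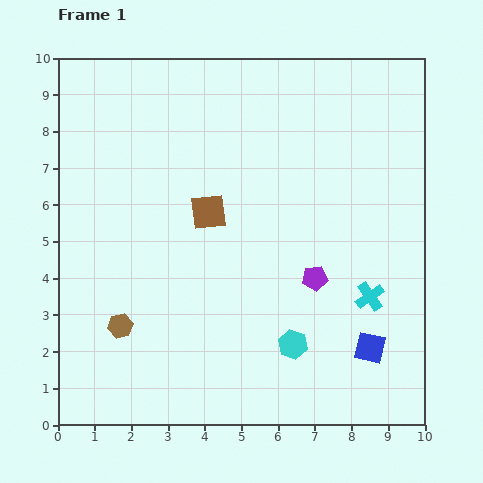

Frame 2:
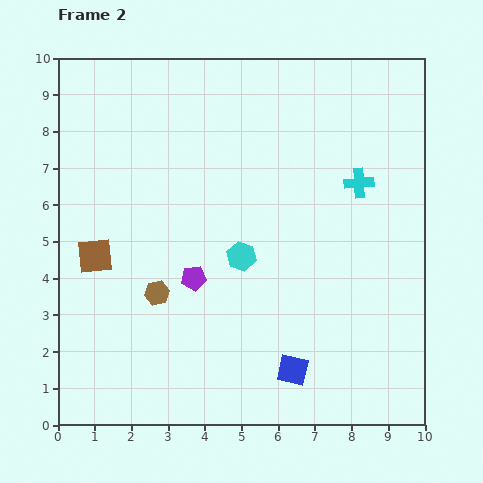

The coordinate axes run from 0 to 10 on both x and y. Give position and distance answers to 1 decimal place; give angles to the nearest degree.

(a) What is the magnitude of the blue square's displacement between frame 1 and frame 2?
2.2

The blue square moved from (8.5, 2.1) to (6.4, 1.5), a distance of √(2.1² + 0.6²) ≈ 2.2.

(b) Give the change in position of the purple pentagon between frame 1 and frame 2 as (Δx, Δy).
(-3.3, 0.0)

The purple pentagon was at (7.0, 4.0) in frame 1 and (3.7, 4.0) in frame 2.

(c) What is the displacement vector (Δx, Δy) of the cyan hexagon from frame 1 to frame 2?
(-1.4, 2.4)

The cyan hexagon was at (6.4, 2.2) in frame 1 and (5.0, 4.6) in frame 2.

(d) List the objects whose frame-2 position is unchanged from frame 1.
none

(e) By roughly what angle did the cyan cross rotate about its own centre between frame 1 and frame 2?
30° clockwise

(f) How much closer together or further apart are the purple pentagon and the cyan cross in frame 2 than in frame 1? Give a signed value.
+3.6

Distance in frame 1: 1.6. Distance in frame 2: 5.2.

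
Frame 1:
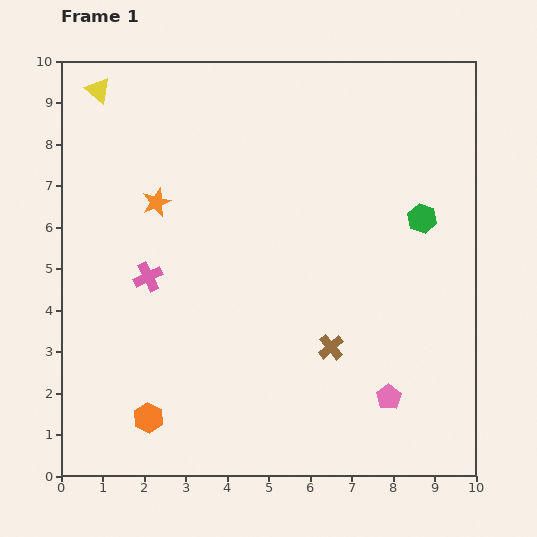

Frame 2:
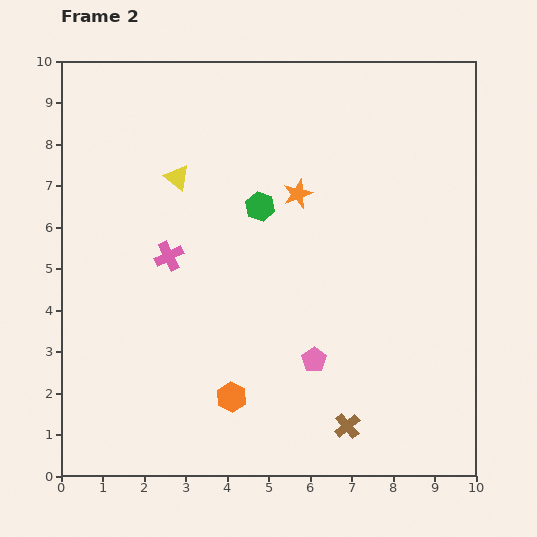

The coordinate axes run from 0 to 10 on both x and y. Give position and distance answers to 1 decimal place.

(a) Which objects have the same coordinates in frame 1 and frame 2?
none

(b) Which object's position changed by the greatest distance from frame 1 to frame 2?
the green hexagon

(moved 3.9; next 3.4)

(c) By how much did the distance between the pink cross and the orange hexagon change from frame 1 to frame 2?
+0.3

Distance in frame 1: 3.4. Distance in frame 2: 3.7.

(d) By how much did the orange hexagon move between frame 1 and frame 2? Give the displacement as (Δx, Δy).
(2.0, 0.5)

The orange hexagon was at (2.1, 1.4) in frame 1 and (4.1, 1.9) in frame 2.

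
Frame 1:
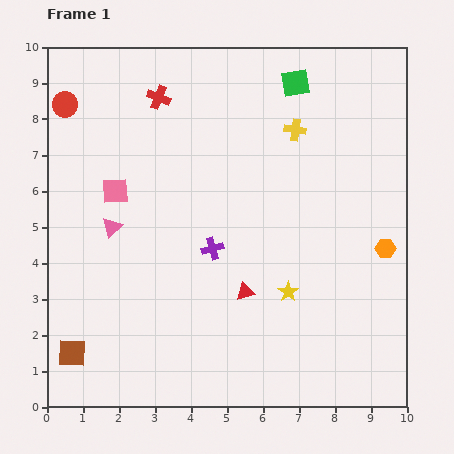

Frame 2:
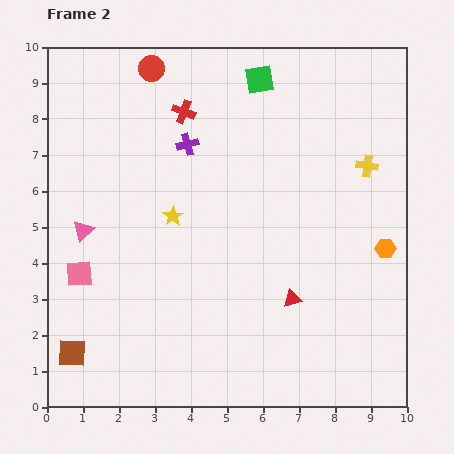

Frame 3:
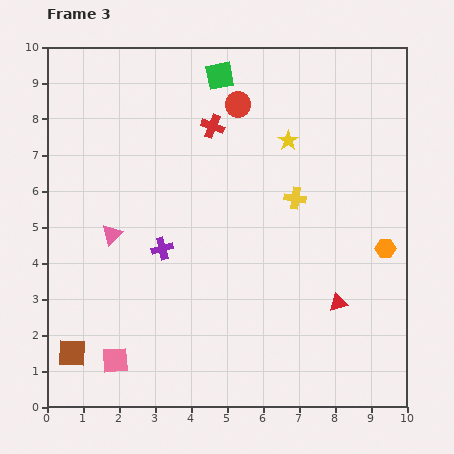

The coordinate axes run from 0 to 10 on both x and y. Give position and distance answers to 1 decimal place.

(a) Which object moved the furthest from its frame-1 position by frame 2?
the yellow star

(moved 3.8; next 3.0)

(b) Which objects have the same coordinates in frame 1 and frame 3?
the brown square, the orange hexagon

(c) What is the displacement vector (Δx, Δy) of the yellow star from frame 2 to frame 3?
(3.2, 2.1)

The yellow star was at (3.5, 5.3) in frame 2 and (6.7, 7.4) in frame 3.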